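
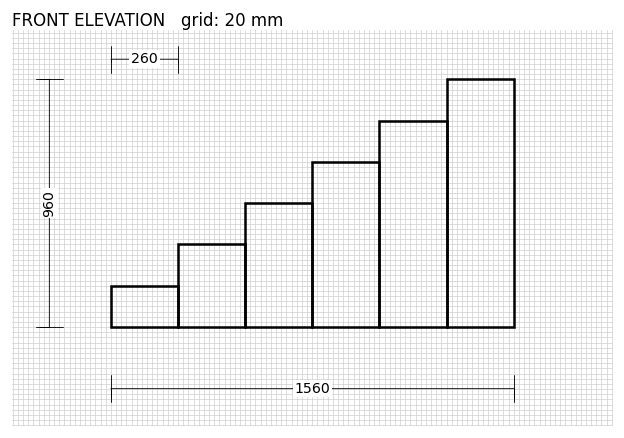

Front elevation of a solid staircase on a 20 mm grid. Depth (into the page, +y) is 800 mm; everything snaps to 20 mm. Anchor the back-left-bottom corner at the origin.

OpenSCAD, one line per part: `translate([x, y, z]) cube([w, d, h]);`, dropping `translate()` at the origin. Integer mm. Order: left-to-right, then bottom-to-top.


cube([260, 800, 160]);
translate([260, 0, 0]) cube([260, 800, 320]);
translate([520, 0, 0]) cube([260, 800, 480]);
translate([780, 0, 0]) cube([260, 800, 640]);
translate([1040, 0, 0]) cube([260, 800, 800]);
translate([1300, 0, 0]) cube([260, 800, 960]);


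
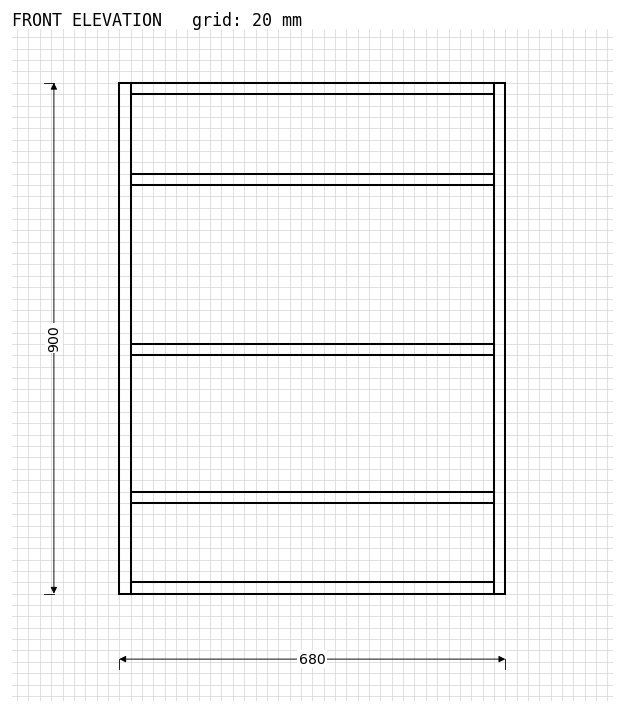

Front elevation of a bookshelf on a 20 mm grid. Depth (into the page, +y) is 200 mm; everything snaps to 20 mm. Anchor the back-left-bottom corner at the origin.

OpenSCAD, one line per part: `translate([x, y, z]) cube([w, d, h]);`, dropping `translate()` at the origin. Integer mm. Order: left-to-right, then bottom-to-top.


cube([20, 200, 900]);
translate([20, 0, 0]) cube([640, 200, 20]);
translate([20, 0, 160]) cube([640, 200, 20]);
translate([20, 0, 420]) cube([640, 200, 20]);
translate([20, 0, 720]) cube([640, 200, 20]);
translate([20, 0, 880]) cube([640, 200, 20]);
translate([660, 0, 0]) cube([20, 200, 900]);


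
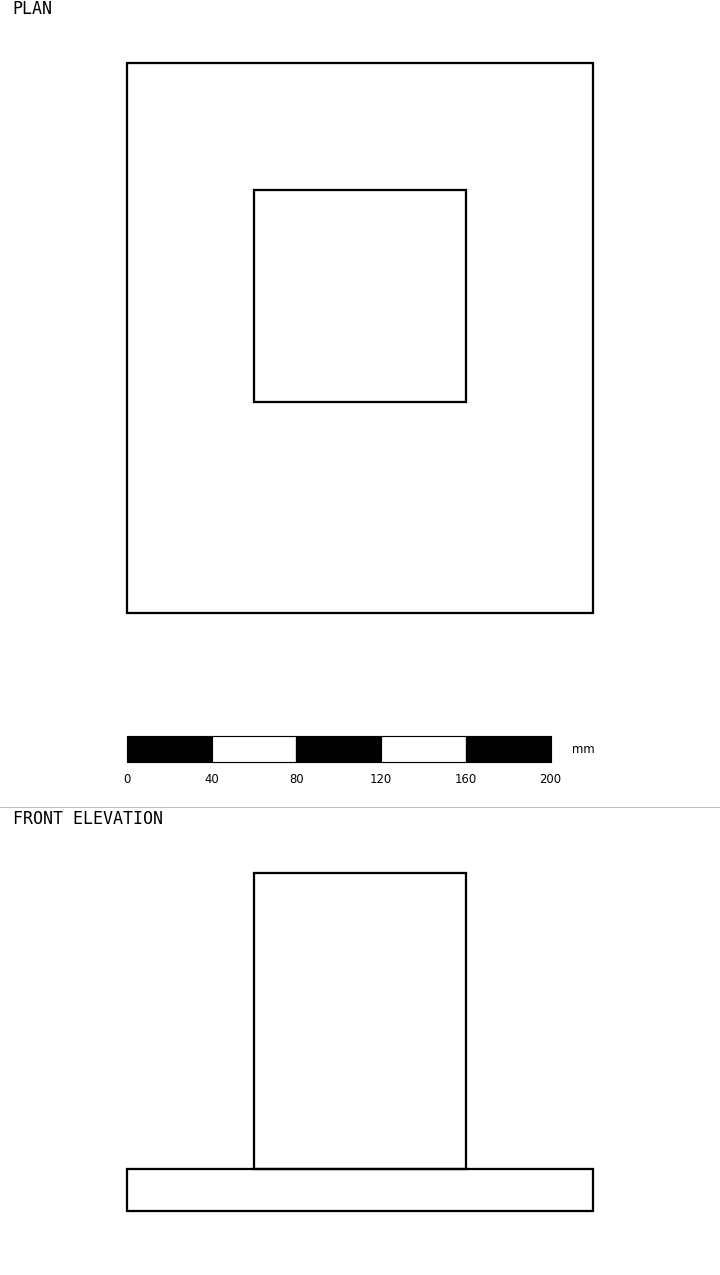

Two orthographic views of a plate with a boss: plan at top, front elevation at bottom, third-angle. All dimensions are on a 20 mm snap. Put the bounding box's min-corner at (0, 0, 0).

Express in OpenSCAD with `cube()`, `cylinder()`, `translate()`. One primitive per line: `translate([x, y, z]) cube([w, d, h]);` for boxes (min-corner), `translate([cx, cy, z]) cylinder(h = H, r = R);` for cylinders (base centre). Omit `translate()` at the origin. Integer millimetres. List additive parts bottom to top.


cube([220, 260, 20]);
translate([60, 100, 20]) cube([100, 100, 140]);


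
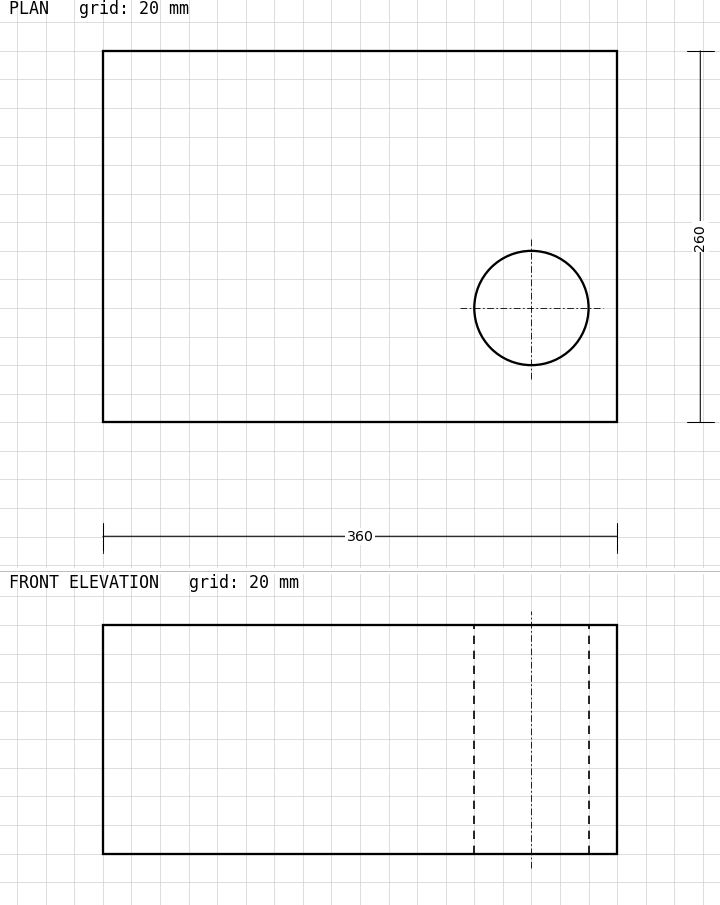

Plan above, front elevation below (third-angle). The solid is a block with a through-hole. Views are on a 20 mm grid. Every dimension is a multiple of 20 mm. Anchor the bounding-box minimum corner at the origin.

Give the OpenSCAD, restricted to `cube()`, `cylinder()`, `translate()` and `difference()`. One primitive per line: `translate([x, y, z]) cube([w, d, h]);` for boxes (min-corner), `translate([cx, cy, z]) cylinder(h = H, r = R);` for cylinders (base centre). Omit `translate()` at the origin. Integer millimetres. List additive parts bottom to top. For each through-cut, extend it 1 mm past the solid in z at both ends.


difference() {
  cube([360, 260, 160]);
  translate([300, 80, -1]) cylinder(h = 162, r = 40);
}


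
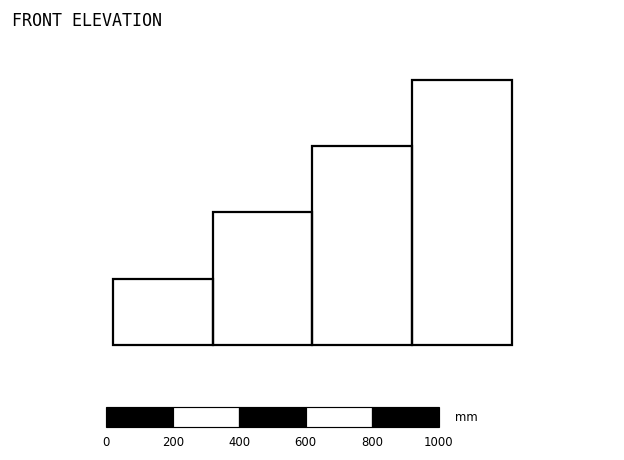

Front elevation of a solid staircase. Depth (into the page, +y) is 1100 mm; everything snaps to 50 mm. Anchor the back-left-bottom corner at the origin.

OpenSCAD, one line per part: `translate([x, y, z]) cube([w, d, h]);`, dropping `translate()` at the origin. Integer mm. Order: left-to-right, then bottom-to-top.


cube([300, 1100, 200]);
translate([300, 0, 0]) cube([300, 1100, 400]);
translate([600, 0, 0]) cube([300, 1100, 600]);
translate([900, 0, 0]) cube([300, 1100, 800]);


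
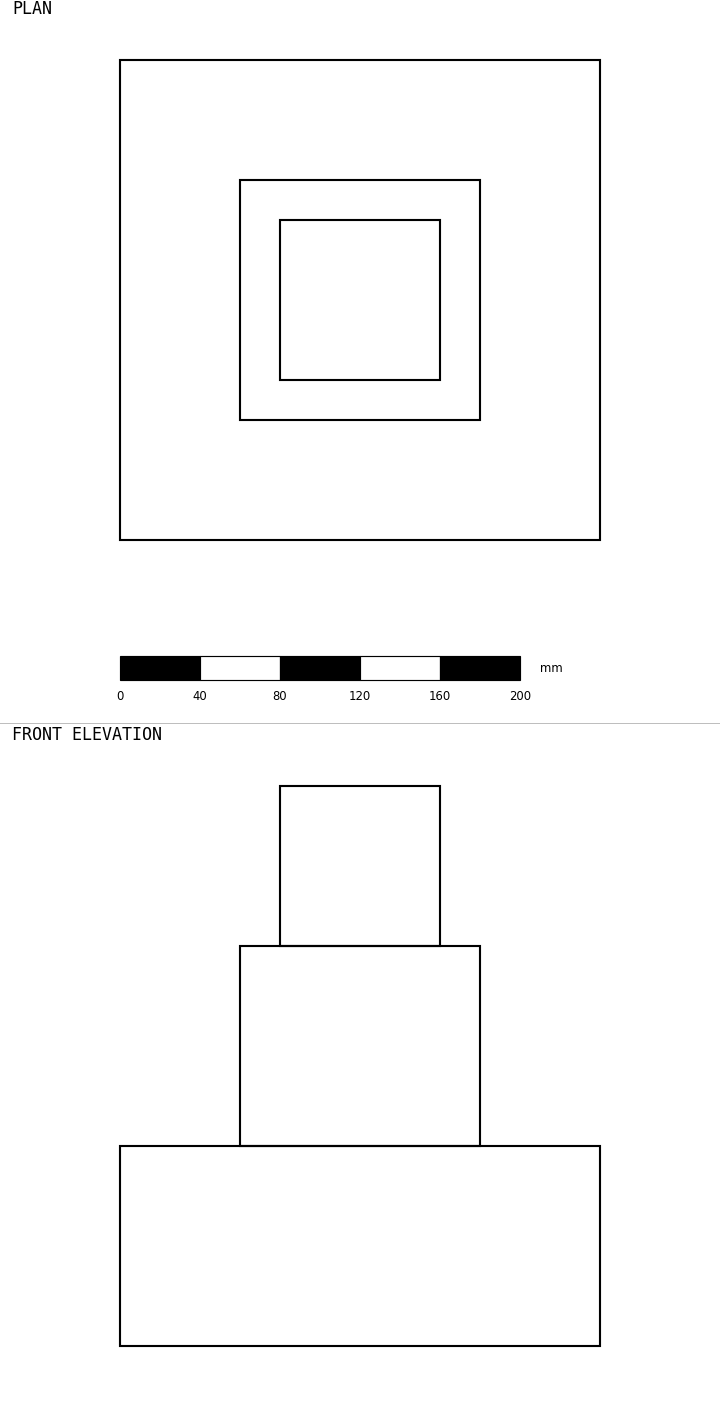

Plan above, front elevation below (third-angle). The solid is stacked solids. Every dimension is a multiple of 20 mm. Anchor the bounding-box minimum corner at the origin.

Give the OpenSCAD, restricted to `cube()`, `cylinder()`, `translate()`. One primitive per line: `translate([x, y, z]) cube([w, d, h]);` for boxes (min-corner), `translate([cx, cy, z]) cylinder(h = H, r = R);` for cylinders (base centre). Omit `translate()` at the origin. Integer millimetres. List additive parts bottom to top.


cube([240, 240, 100]);
translate([60, 60, 100]) cube([120, 120, 100]);
translate([80, 80, 200]) cube([80, 80, 80]);


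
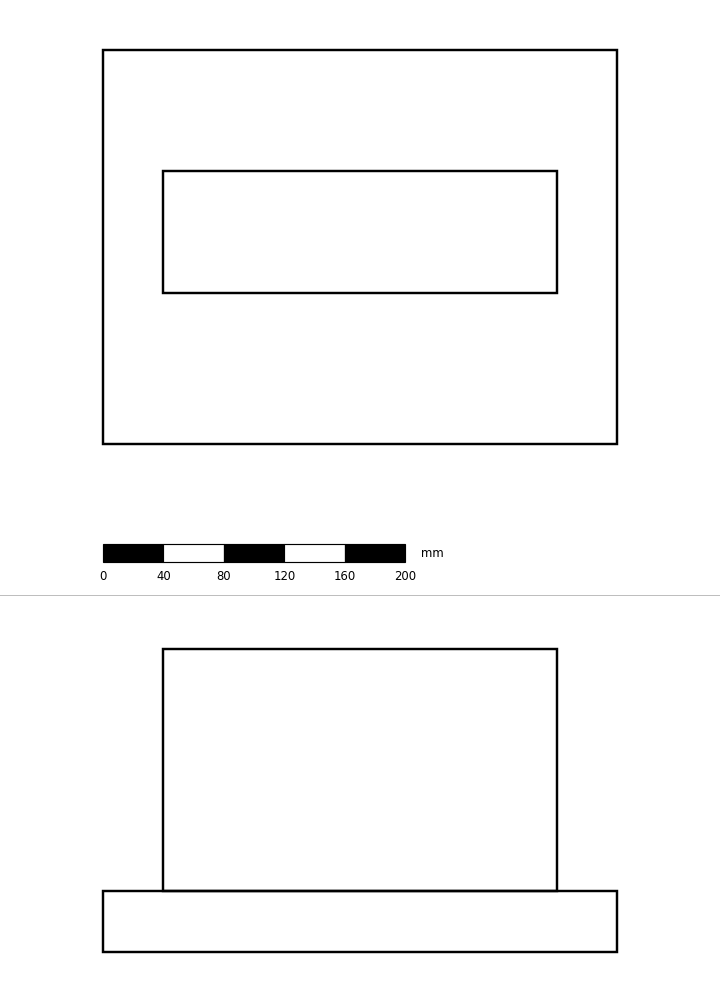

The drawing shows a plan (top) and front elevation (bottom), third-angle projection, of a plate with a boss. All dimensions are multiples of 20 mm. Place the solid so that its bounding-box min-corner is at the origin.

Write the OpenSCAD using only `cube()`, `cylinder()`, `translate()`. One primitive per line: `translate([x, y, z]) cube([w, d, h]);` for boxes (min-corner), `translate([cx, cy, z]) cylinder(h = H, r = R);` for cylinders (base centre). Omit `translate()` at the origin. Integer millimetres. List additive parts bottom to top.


cube([340, 260, 40]);
translate([40, 100, 40]) cube([260, 80, 160]);


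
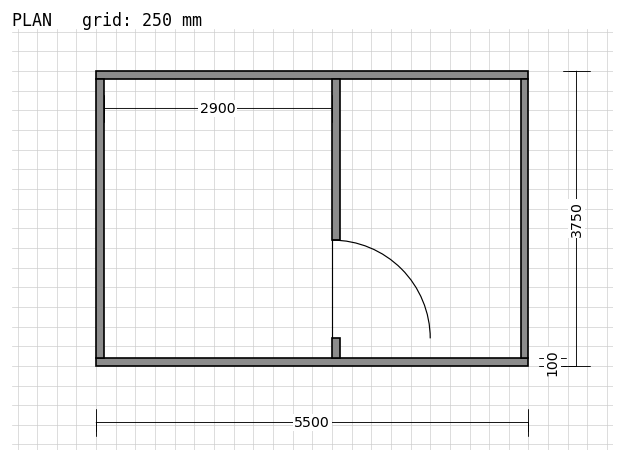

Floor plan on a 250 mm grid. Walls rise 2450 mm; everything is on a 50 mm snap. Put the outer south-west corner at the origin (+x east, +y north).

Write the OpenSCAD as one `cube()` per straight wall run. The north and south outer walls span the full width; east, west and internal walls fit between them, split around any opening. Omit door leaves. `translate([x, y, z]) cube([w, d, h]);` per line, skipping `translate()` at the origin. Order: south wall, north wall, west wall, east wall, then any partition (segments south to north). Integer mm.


cube([5500, 100, 2450]);
translate([0, 3650, 0]) cube([5500, 100, 2450]);
translate([0, 100, 0]) cube([100, 3550, 2450]);
translate([5400, 100, 0]) cube([100, 3550, 2450]);
translate([3000, 100, 0]) cube([100, 250, 2450]);
translate([3000, 1600, 0]) cube([100, 2050, 2450]);


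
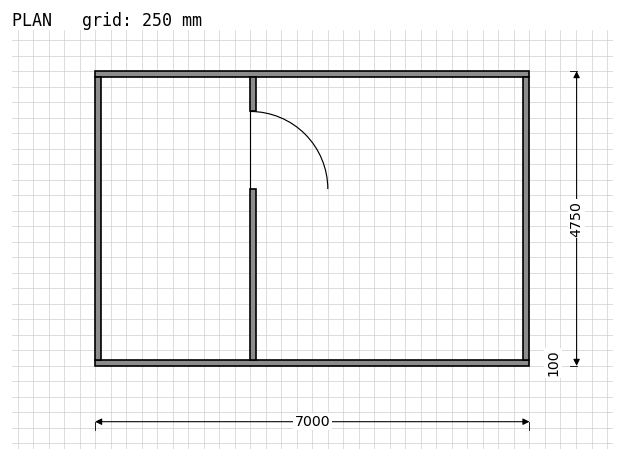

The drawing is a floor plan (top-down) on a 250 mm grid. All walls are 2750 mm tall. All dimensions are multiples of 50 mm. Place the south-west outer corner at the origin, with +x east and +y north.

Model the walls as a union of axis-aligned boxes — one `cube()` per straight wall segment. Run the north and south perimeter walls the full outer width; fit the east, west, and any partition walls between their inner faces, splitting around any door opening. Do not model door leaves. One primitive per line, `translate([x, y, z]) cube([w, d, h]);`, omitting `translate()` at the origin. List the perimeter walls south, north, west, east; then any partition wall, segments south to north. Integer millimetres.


cube([7000, 100, 2750]);
translate([0, 4650, 0]) cube([7000, 100, 2750]);
translate([0, 100, 0]) cube([100, 4550, 2750]);
translate([6900, 100, 0]) cube([100, 4550, 2750]);
translate([2500, 100, 0]) cube([100, 2750, 2750]);
translate([2500, 4100, 0]) cube([100, 550, 2750]);


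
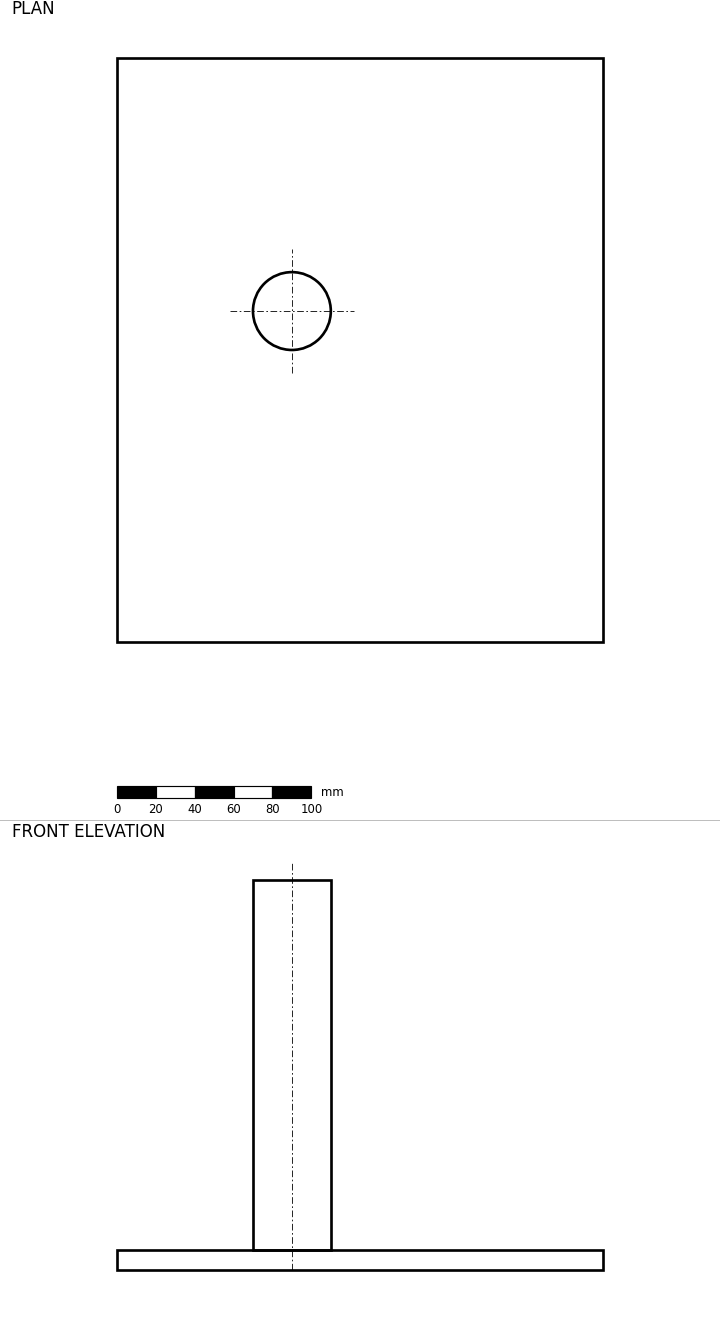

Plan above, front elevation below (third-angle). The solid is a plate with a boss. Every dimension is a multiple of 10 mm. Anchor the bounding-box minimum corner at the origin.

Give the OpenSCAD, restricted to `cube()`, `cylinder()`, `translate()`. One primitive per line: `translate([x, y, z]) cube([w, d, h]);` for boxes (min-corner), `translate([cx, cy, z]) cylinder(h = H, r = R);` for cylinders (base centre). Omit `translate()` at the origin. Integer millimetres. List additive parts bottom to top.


cube([250, 300, 10]);
translate([90, 170, 10]) cylinder(h = 190, r = 20);


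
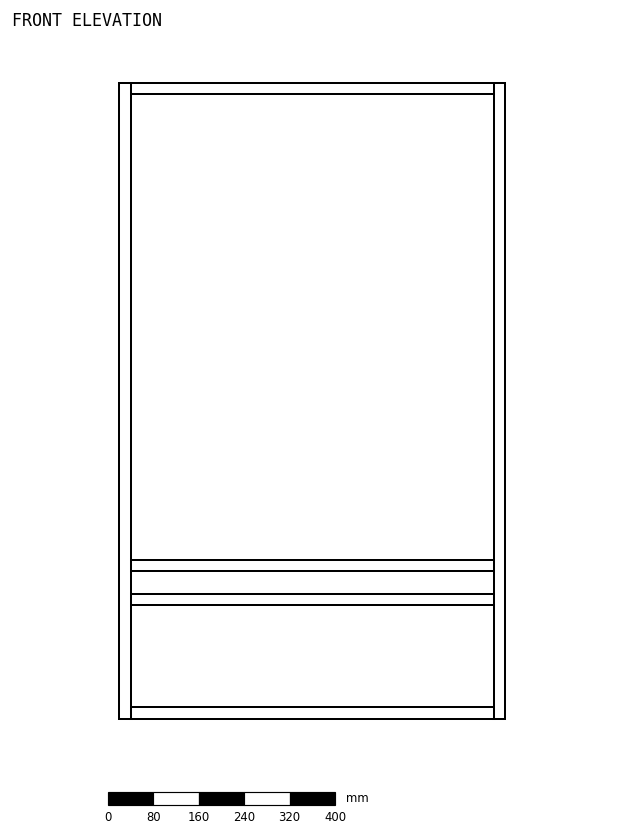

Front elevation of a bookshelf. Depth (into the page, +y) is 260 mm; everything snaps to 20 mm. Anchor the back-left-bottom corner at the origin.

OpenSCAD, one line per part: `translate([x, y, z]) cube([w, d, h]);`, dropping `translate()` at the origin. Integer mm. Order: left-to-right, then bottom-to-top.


cube([20, 260, 1120]);
translate([20, 0, 0]) cube([640, 260, 20]);
translate([20, 0, 200]) cube([640, 260, 20]);
translate([20, 0, 260]) cube([640, 260, 20]);
translate([20, 0, 1100]) cube([640, 260, 20]);
translate([660, 0, 0]) cube([20, 260, 1120]);


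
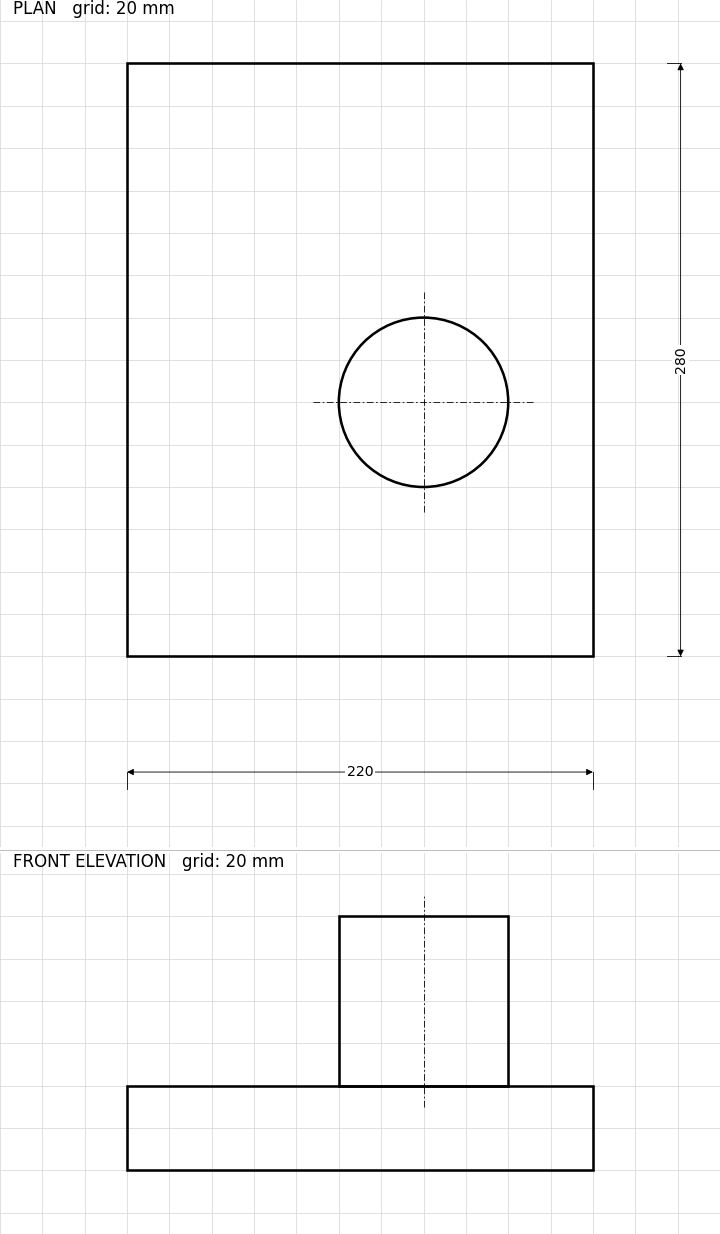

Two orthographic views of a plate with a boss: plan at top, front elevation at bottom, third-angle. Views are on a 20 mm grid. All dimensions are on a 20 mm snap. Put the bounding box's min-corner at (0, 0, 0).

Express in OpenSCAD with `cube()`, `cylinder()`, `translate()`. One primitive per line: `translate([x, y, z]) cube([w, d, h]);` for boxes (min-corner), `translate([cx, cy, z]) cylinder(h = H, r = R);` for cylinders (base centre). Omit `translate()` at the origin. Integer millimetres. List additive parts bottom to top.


cube([220, 280, 40]);
translate([140, 120, 40]) cylinder(h = 80, r = 40);


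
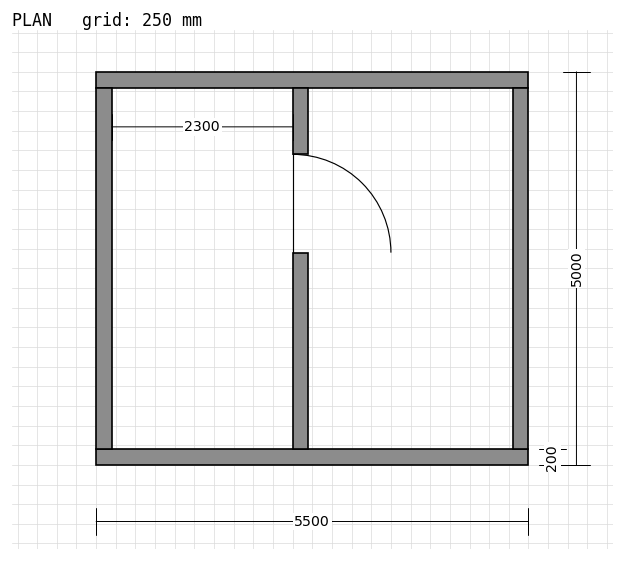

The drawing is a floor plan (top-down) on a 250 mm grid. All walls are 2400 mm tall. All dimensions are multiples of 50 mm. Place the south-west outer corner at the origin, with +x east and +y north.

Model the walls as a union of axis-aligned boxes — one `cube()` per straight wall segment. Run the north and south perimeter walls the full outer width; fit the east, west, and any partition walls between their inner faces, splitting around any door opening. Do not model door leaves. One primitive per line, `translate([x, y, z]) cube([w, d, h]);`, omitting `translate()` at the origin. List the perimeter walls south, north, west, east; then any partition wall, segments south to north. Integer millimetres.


cube([5500, 200, 2400]);
translate([0, 4800, 0]) cube([5500, 200, 2400]);
translate([0, 200, 0]) cube([200, 4600, 2400]);
translate([5300, 200, 0]) cube([200, 4600, 2400]);
translate([2500, 200, 0]) cube([200, 2500, 2400]);
translate([2500, 3950, 0]) cube([200, 850, 2400]);


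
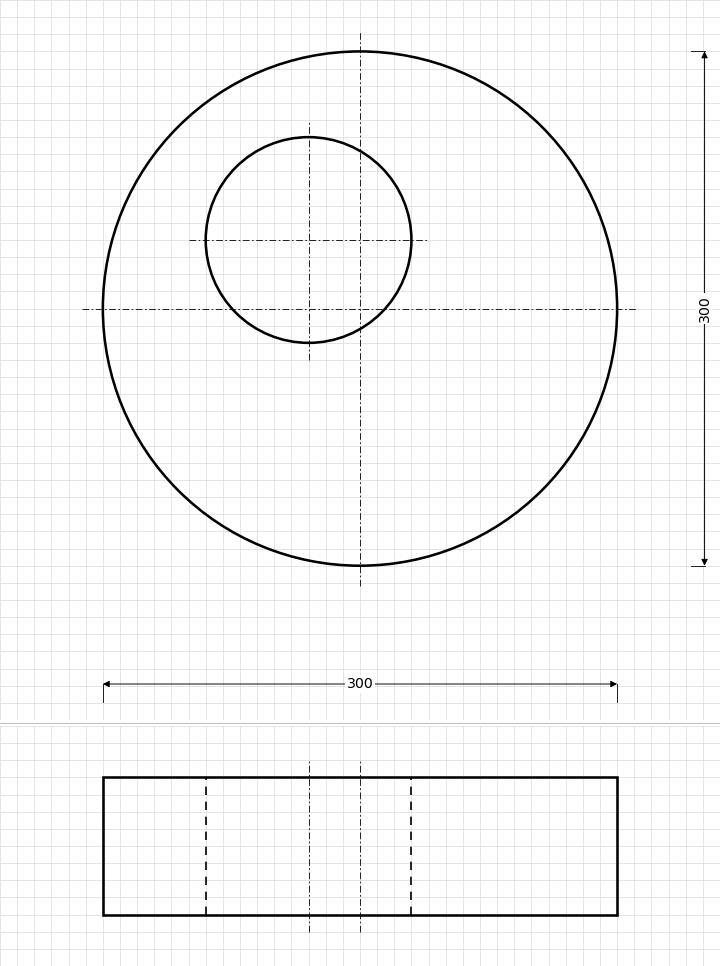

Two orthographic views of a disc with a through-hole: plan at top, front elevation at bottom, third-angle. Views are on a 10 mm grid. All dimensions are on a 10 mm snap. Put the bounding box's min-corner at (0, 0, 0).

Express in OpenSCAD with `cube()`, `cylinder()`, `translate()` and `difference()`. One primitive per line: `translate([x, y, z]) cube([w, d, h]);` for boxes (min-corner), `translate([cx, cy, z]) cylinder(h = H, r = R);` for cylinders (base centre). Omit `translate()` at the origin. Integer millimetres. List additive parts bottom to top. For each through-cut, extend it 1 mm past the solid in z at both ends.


difference() {
  translate([150, 150, 0]) cylinder(h = 80, r = 150);
  translate([120, 190, -1]) cylinder(h = 82, r = 60);
}


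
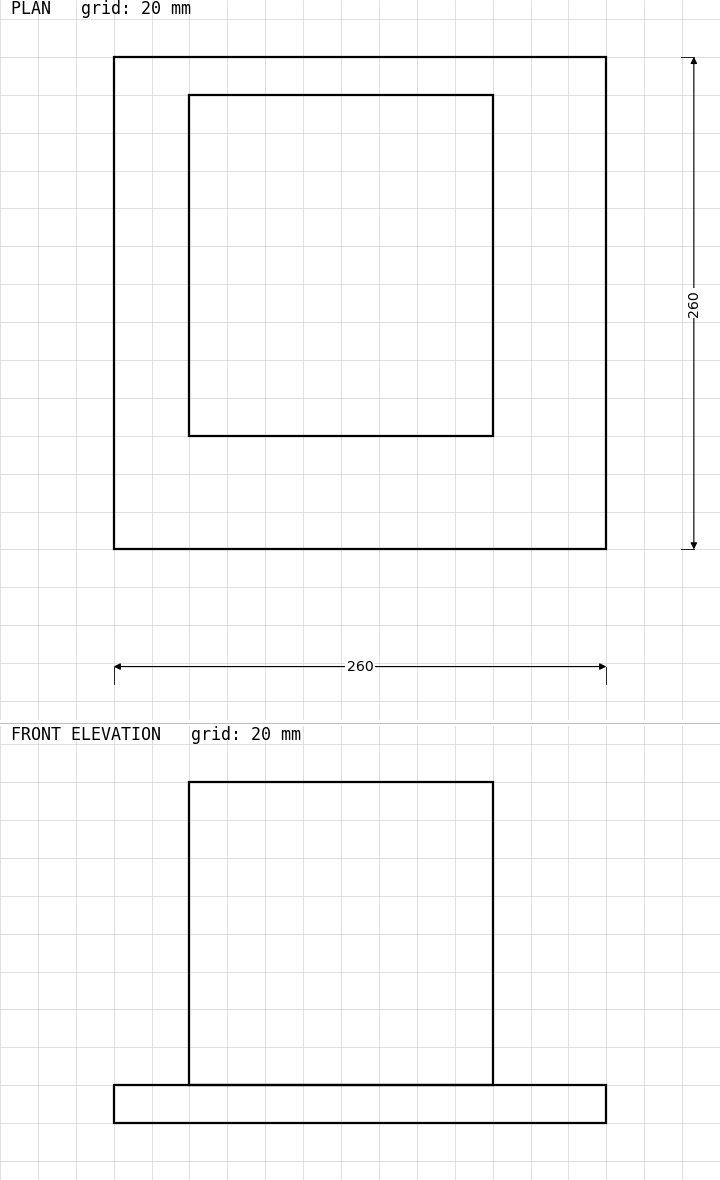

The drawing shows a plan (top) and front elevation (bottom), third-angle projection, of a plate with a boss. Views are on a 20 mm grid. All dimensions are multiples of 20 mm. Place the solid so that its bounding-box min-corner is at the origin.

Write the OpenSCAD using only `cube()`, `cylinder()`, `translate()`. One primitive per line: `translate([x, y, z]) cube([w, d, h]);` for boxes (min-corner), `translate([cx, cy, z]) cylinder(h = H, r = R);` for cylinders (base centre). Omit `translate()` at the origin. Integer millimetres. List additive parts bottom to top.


cube([260, 260, 20]);
translate([40, 60, 20]) cube([160, 180, 160]);


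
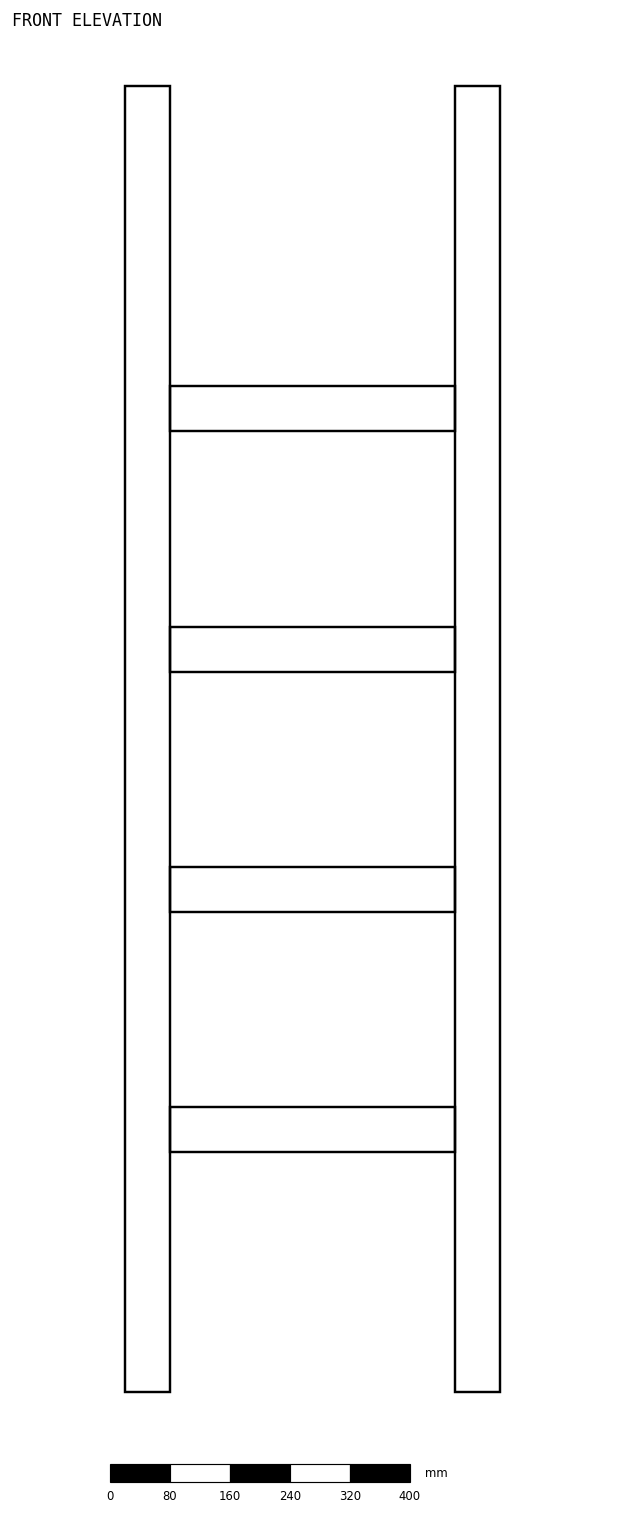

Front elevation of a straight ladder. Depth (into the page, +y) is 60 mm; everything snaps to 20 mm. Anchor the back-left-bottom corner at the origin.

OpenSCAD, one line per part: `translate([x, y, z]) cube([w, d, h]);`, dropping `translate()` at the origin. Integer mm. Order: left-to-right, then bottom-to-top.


cube([60, 60, 1740]);
translate([60, 0, 320]) cube([380, 60, 60]);
translate([60, 0, 640]) cube([380, 60, 60]);
translate([60, 0, 960]) cube([380, 60, 60]);
translate([60, 0, 1280]) cube([380, 60, 60]);
translate([440, 0, 0]) cube([60, 60, 1740]);


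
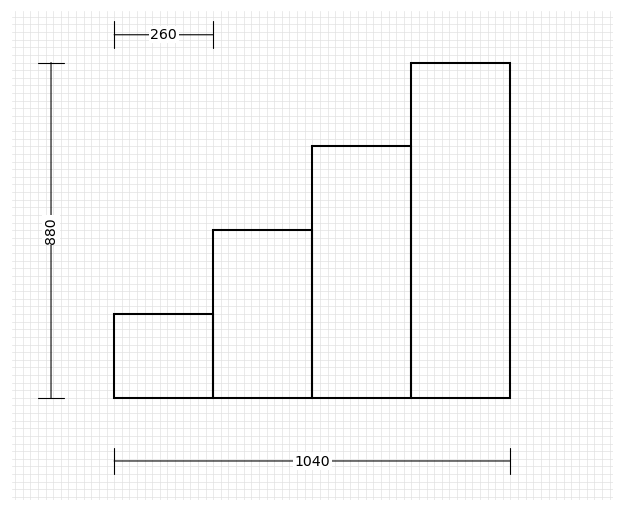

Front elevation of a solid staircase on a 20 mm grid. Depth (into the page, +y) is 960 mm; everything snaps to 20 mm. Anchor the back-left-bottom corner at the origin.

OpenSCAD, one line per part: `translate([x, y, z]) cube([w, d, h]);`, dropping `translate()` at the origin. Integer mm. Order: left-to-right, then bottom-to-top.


cube([260, 960, 220]);
translate([260, 0, 0]) cube([260, 960, 440]);
translate([520, 0, 0]) cube([260, 960, 660]);
translate([780, 0, 0]) cube([260, 960, 880]);


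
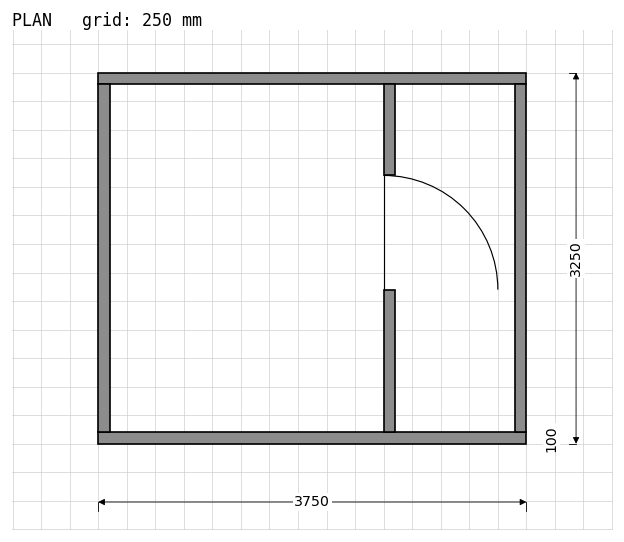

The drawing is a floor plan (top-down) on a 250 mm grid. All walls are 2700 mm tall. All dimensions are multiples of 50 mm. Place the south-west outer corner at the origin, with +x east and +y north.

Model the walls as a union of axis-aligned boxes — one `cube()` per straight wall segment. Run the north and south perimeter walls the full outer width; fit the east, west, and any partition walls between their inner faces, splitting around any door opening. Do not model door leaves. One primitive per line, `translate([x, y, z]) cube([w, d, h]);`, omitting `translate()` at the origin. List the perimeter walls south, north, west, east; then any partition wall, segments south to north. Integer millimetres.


cube([3750, 100, 2700]);
translate([0, 3150, 0]) cube([3750, 100, 2700]);
translate([0, 100, 0]) cube([100, 3050, 2700]);
translate([3650, 100, 0]) cube([100, 3050, 2700]);
translate([2500, 100, 0]) cube([100, 1250, 2700]);
translate([2500, 2350, 0]) cube([100, 800, 2700]);


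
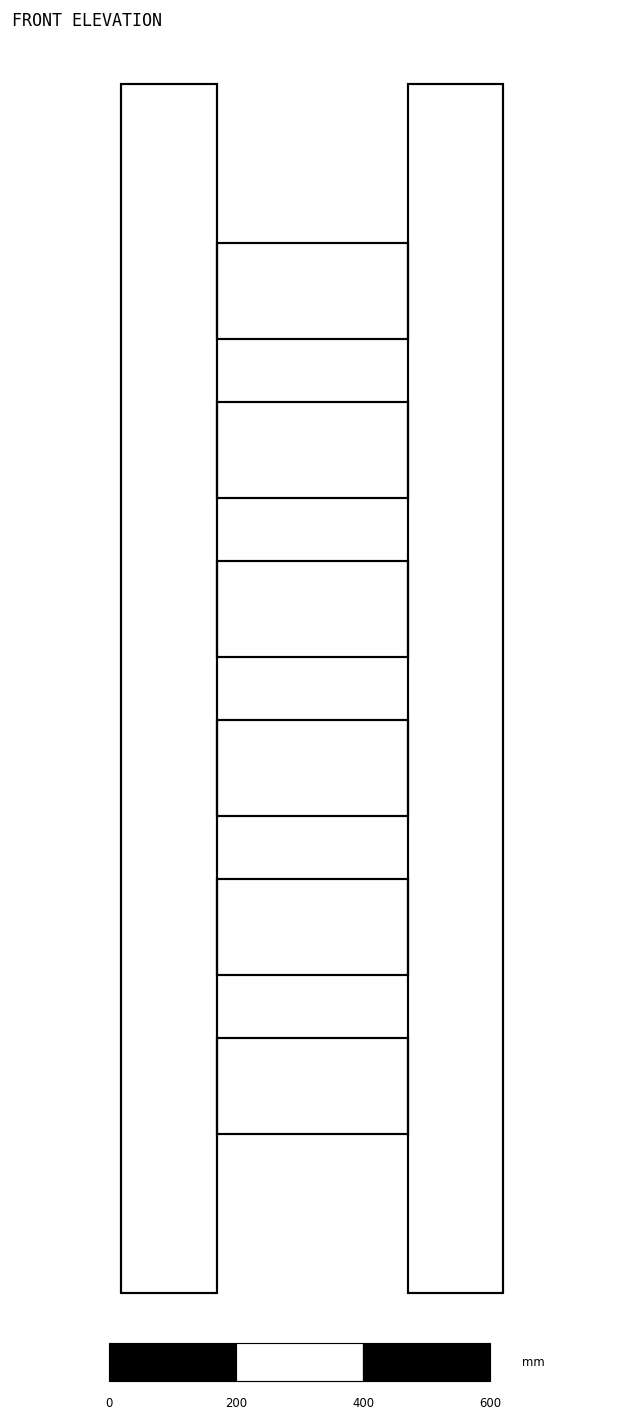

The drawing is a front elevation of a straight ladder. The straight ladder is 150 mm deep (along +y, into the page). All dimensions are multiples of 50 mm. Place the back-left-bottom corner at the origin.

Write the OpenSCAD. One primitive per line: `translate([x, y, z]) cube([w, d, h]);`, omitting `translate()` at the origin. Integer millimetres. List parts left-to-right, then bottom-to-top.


cube([150, 150, 1900]);
translate([150, 0, 250]) cube([300, 150, 150]);
translate([150, 0, 500]) cube([300, 150, 150]);
translate([150, 0, 750]) cube([300, 150, 150]);
translate([150, 0, 1000]) cube([300, 150, 150]);
translate([150, 0, 1250]) cube([300, 150, 150]);
translate([150, 0, 1500]) cube([300, 150, 150]);
translate([450, 0, 0]) cube([150, 150, 1900]);


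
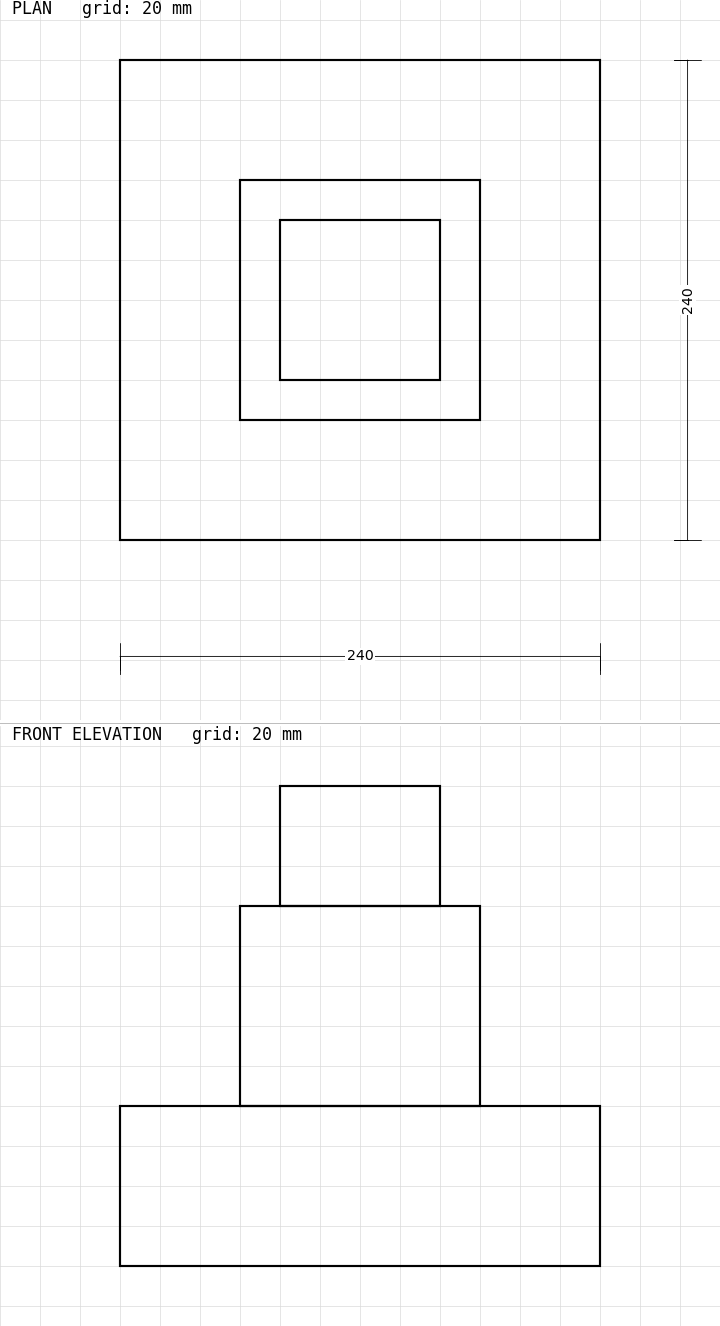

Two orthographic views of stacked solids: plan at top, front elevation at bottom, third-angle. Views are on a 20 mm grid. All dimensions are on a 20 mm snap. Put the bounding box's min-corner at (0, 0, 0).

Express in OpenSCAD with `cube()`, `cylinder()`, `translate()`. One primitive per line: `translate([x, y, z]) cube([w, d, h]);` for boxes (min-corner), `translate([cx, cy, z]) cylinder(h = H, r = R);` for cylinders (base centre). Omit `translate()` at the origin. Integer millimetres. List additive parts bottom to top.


cube([240, 240, 80]);
translate([60, 60, 80]) cube([120, 120, 100]);
translate([80, 80, 180]) cube([80, 80, 60]);


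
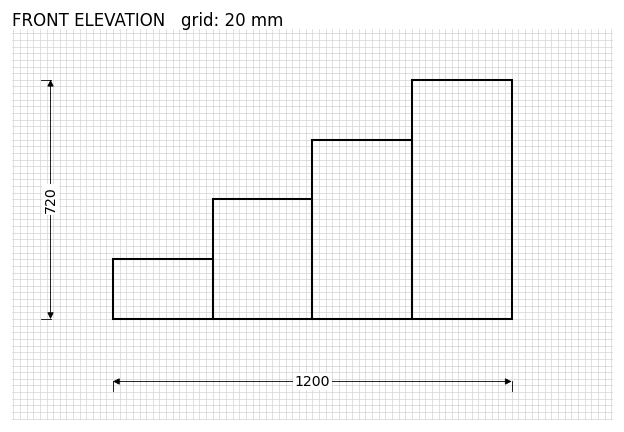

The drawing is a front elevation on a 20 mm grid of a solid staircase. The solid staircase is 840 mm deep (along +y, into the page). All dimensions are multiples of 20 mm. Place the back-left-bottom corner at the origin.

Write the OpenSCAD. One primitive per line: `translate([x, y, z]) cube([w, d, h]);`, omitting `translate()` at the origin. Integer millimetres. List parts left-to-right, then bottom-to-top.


cube([300, 840, 180]);
translate([300, 0, 0]) cube([300, 840, 360]);
translate([600, 0, 0]) cube([300, 840, 540]);
translate([900, 0, 0]) cube([300, 840, 720]);


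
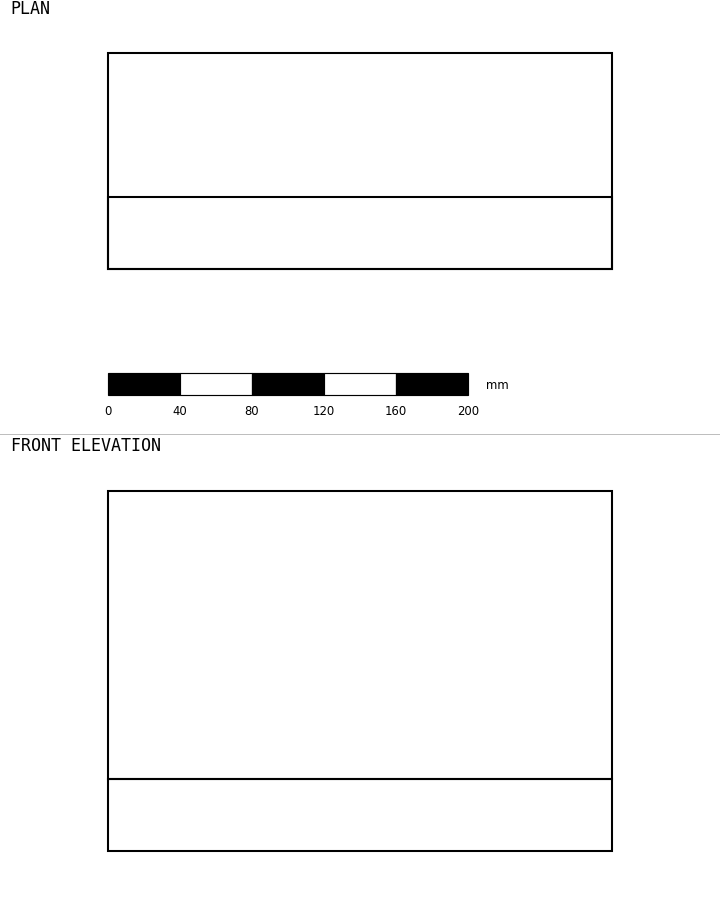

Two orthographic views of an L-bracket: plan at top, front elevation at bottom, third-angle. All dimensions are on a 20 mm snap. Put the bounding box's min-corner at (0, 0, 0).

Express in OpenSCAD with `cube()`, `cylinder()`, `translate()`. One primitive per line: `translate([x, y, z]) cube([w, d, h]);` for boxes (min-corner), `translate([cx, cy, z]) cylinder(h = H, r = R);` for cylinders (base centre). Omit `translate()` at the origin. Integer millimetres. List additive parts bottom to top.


cube([280, 120, 40]);
translate([0, 0, 40]) cube([280, 40, 160]);


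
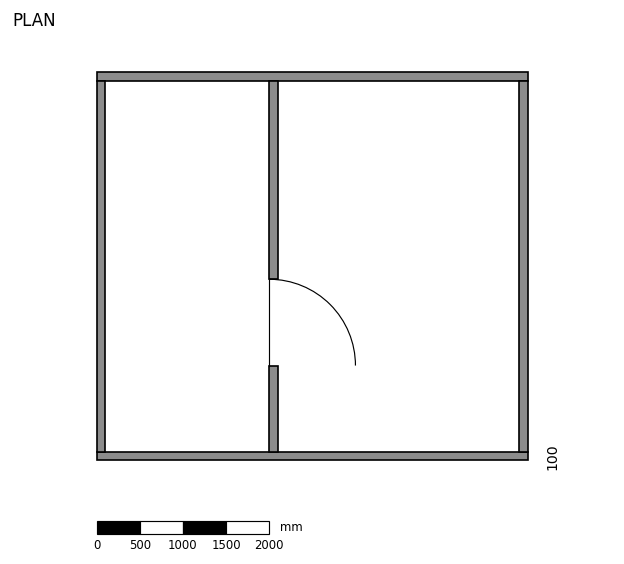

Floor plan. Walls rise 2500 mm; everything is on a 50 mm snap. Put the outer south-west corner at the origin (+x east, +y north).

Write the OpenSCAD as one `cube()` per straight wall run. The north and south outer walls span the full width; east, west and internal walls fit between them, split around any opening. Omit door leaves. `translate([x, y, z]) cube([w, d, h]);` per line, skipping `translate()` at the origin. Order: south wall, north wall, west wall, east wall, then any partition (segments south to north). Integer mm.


cube([5000, 100, 2500]);
translate([0, 4400, 0]) cube([5000, 100, 2500]);
translate([0, 100, 0]) cube([100, 4300, 2500]);
translate([4900, 100, 0]) cube([100, 4300, 2500]);
translate([2000, 100, 0]) cube([100, 1000, 2500]);
translate([2000, 2100, 0]) cube([100, 2300, 2500]);


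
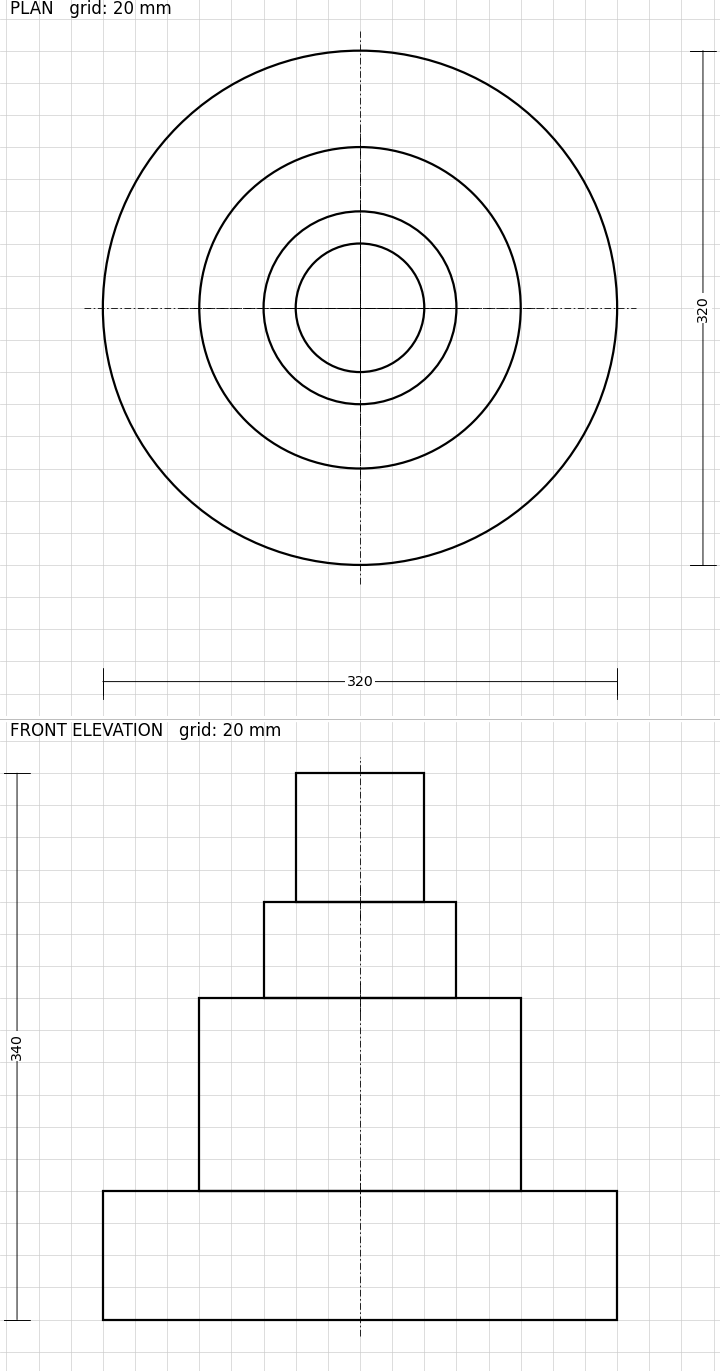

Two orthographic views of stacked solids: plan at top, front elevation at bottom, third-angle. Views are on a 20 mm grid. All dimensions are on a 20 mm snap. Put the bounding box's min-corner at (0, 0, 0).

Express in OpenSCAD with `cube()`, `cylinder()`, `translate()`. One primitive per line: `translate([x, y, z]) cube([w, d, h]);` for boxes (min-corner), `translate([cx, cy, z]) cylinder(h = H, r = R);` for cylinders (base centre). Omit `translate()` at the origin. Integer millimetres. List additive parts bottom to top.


translate([160, 160, 0]) cylinder(h = 80, r = 160);
translate([160, 160, 80]) cylinder(h = 120, r = 100);
translate([160, 160, 200]) cylinder(h = 60, r = 60);
translate([160, 160, 260]) cylinder(h = 80, r = 40);


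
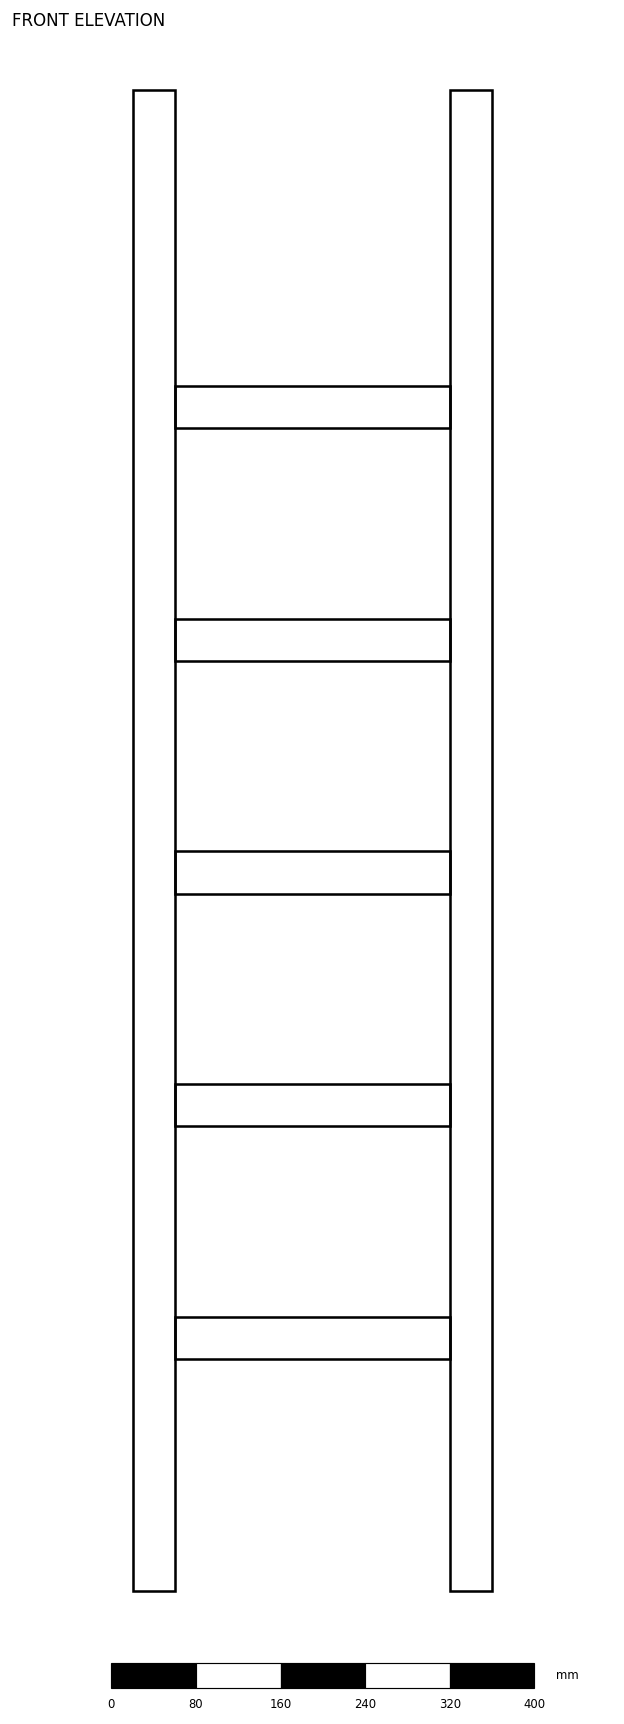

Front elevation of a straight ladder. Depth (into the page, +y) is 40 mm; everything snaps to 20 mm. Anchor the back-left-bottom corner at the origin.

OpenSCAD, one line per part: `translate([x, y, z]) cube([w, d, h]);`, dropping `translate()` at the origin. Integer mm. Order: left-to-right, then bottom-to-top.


cube([40, 40, 1420]);
translate([40, 0, 220]) cube([260, 40, 40]);
translate([40, 0, 440]) cube([260, 40, 40]);
translate([40, 0, 660]) cube([260, 40, 40]);
translate([40, 0, 880]) cube([260, 40, 40]);
translate([40, 0, 1100]) cube([260, 40, 40]);
translate([300, 0, 0]) cube([40, 40, 1420]);


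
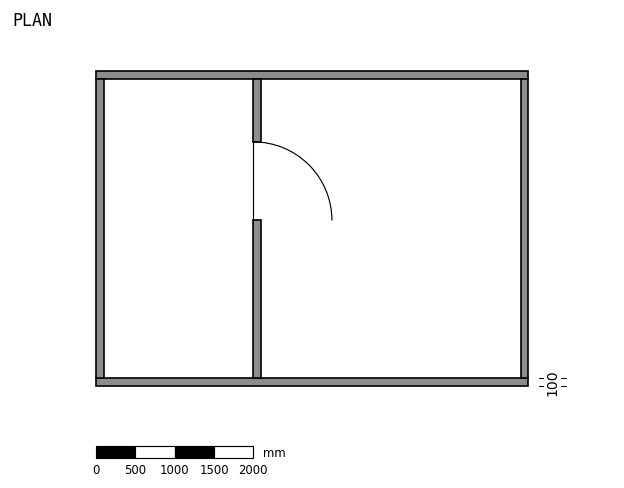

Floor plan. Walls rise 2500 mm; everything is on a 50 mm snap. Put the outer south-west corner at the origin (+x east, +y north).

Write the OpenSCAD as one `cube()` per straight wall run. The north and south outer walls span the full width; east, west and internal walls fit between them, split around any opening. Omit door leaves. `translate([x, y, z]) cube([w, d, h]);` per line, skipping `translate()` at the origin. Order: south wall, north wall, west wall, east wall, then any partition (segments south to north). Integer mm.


cube([5500, 100, 2500]);
translate([0, 3900, 0]) cube([5500, 100, 2500]);
translate([0, 100, 0]) cube([100, 3800, 2500]);
translate([5400, 100, 0]) cube([100, 3800, 2500]);
translate([2000, 100, 0]) cube([100, 2000, 2500]);
translate([2000, 3100, 0]) cube([100, 800, 2500]);


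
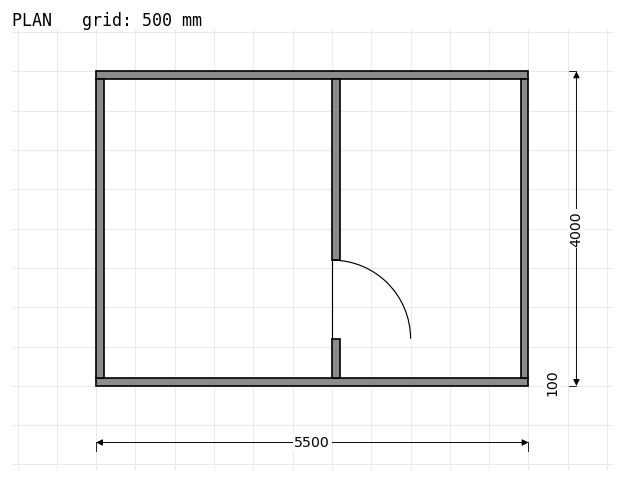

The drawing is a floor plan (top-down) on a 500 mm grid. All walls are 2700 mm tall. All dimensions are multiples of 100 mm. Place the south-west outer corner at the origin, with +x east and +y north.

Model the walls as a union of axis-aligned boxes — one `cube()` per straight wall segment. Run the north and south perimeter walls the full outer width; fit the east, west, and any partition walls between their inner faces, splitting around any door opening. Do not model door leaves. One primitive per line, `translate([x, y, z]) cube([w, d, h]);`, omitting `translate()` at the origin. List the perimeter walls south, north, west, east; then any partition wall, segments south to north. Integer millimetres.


cube([5500, 100, 2700]);
translate([0, 3900, 0]) cube([5500, 100, 2700]);
translate([0, 100, 0]) cube([100, 3800, 2700]);
translate([5400, 100, 0]) cube([100, 3800, 2700]);
translate([3000, 100, 0]) cube([100, 500, 2700]);
translate([3000, 1600, 0]) cube([100, 2300, 2700]);


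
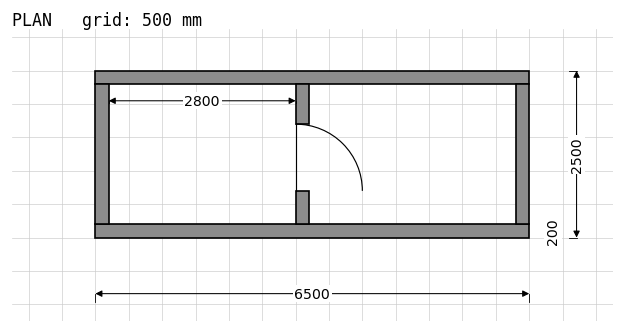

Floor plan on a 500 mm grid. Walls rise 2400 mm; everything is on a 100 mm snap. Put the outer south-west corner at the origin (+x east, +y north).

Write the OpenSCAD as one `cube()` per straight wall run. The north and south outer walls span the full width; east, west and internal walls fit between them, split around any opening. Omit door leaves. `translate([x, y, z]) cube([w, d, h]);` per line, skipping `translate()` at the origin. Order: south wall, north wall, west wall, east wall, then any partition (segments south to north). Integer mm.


cube([6500, 200, 2400]);
translate([0, 2300, 0]) cube([6500, 200, 2400]);
translate([0, 200, 0]) cube([200, 2100, 2400]);
translate([6300, 200, 0]) cube([200, 2100, 2400]);
translate([3000, 200, 0]) cube([200, 500, 2400]);
translate([3000, 1700, 0]) cube([200, 600, 2400]);


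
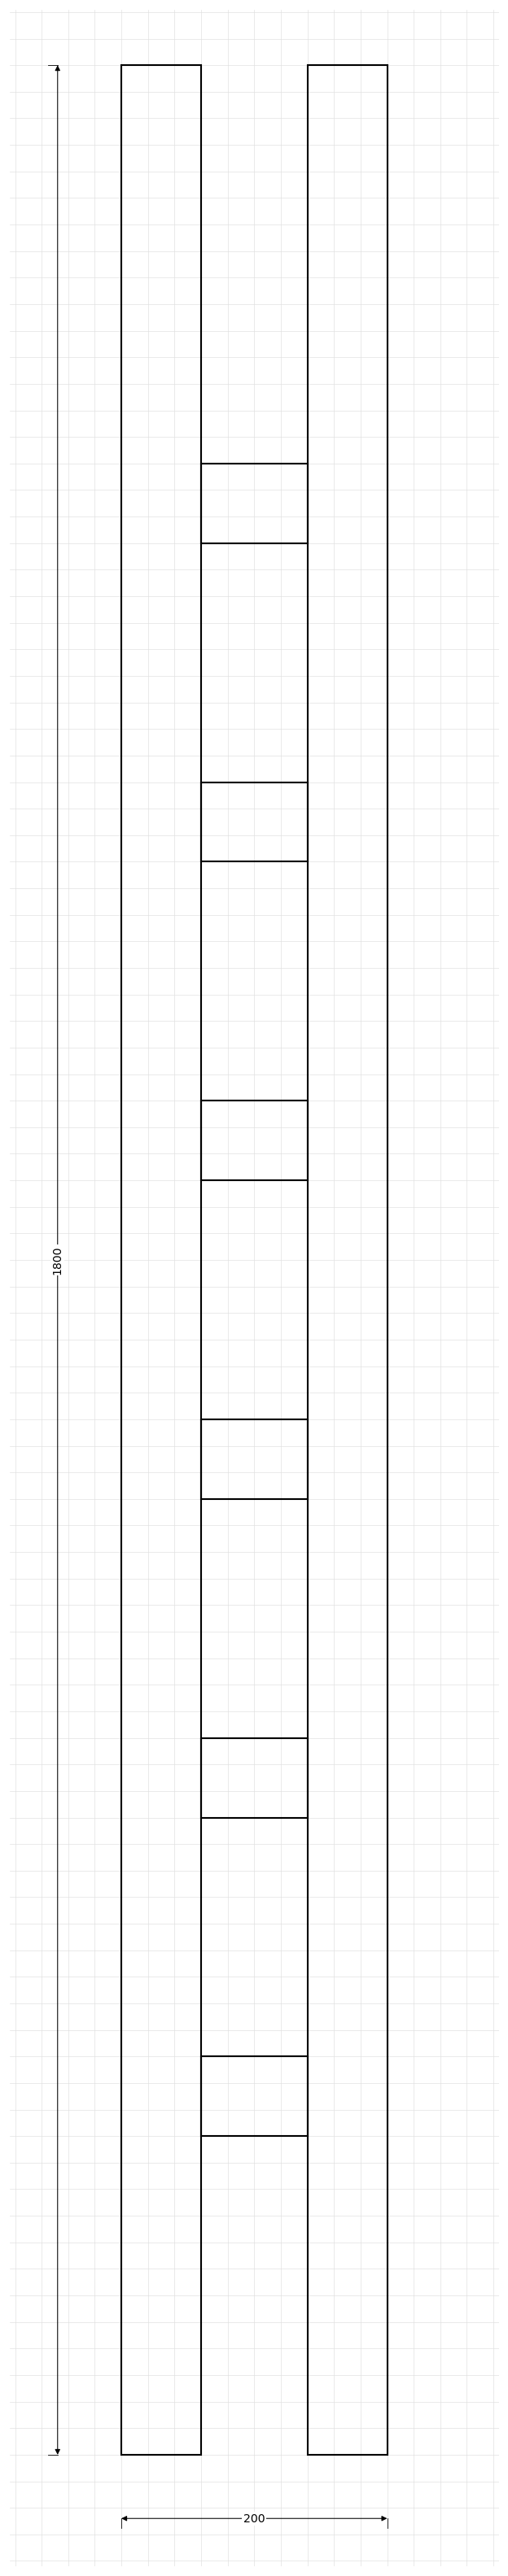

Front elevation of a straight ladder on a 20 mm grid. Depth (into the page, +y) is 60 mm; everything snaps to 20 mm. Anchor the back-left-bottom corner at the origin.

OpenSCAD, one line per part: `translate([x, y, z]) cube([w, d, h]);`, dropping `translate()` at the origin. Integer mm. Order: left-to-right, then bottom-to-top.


cube([60, 60, 1800]);
translate([60, 0, 240]) cube([80, 60, 60]);
translate([60, 0, 480]) cube([80, 60, 60]);
translate([60, 0, 720]) cube([80, 60, 60]);
translate([60, 0, 960]) cube([80, 60, 60]);
translate([60, 0, 1200]) cube([80, 60, 60]);
translate([60, 0, 1440]) cube([80, 60, 60]);
translate([140, 0, 0]) cube([60, 60, 1800]);


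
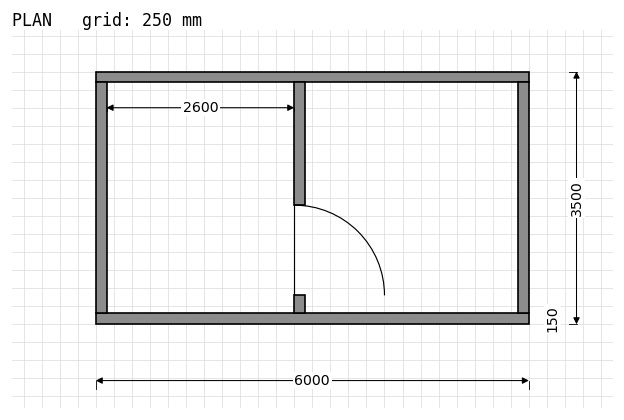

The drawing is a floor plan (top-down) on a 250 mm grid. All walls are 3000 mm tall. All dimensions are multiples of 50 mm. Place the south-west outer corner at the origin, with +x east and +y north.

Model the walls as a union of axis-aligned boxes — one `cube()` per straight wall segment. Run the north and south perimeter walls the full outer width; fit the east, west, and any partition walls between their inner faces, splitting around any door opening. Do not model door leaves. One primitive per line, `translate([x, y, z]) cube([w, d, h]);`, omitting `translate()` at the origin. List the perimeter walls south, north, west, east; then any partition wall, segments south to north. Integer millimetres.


cube([6000, 150, 3000]);
translate([0, 3350, 0]) cube([6000, 150, 3000]);
translate([0, 150, 0]) cube([150, 3200, 3000]);
translate([5850, 150, 0]) cube([150, 3200, 3000]);
translate([2750, 150, 0]) cube([150, 250, 3000]);
translate([2750, 1650, 0]) cube([150, 1700, 3000]);


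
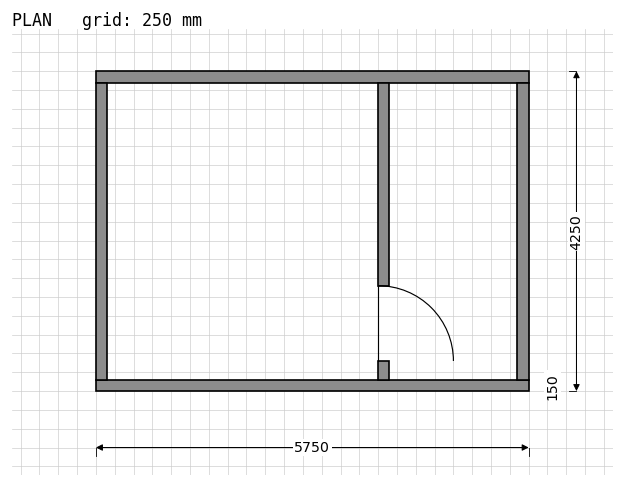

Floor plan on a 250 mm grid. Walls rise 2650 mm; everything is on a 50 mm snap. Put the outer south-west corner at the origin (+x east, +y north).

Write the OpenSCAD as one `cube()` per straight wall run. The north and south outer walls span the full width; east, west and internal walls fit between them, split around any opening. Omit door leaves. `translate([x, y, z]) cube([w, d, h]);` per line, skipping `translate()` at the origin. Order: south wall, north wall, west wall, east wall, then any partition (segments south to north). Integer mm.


cube([5750, 150, 2650]);
translate([0, 4100, 0]) cube([5750, 150, 2650]);
translate([0, 150, 0]) cube([150, 3950, 2650]);
translate([5600, 150, 0]) cube([150, 3950, 2650]);
translate([3750, 150, 0]) cube([150, 250, 2650]);
translate([3750, 1400, 0]) cube([150, 2700, 2650]);


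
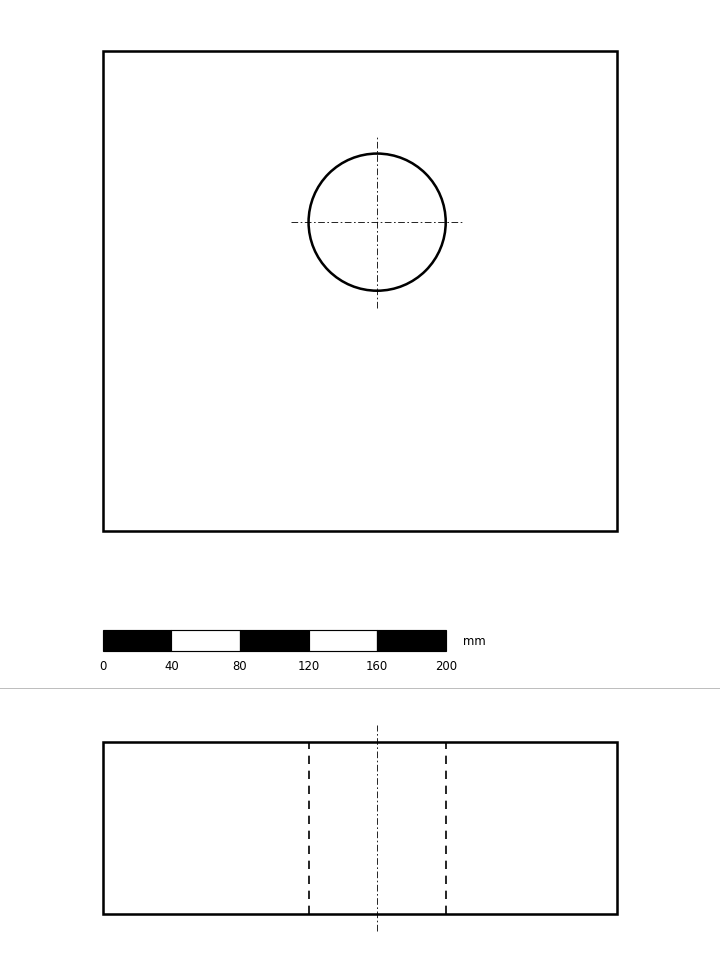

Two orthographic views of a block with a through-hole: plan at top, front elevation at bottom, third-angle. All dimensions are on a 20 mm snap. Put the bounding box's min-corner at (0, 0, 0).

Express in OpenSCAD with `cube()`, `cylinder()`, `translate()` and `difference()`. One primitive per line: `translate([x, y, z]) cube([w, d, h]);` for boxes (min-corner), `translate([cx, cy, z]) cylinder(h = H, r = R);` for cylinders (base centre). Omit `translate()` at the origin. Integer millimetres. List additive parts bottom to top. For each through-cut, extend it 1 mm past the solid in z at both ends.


difference() {
  cube([300, 280, 100]);
  translate([160, 180, -1]) cylinder(h = 102, r = 40);
}


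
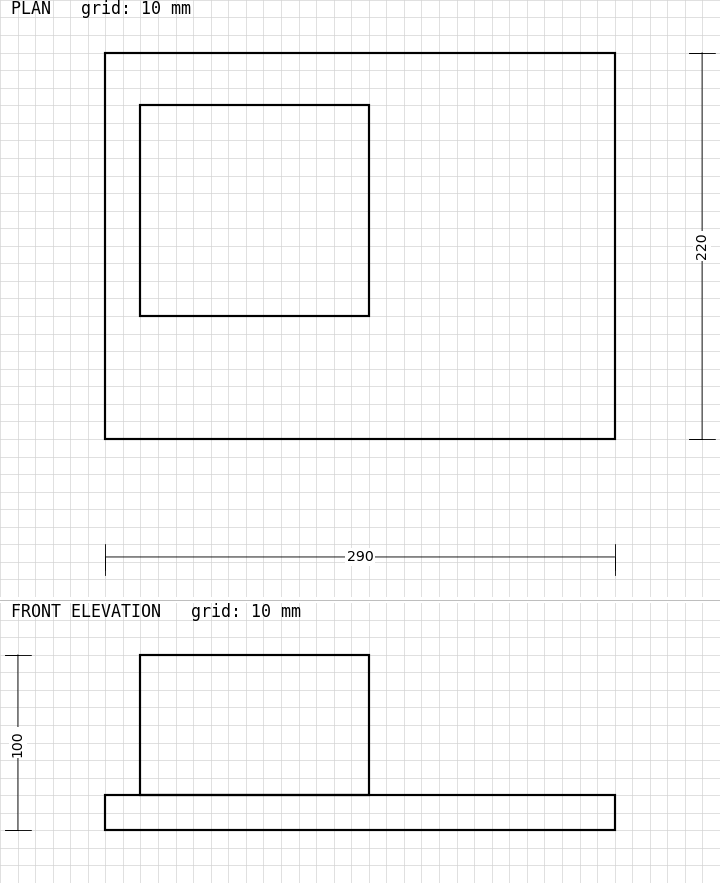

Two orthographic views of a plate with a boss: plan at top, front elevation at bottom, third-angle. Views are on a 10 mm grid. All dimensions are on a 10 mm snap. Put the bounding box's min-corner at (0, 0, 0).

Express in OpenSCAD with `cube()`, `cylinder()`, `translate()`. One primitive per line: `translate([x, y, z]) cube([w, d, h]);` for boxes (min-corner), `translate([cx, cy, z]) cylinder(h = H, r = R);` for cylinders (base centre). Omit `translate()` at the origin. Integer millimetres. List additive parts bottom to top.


cube([290, 220, 20]);
translate([20, 70, 20]) cube([130, 120, 80]);


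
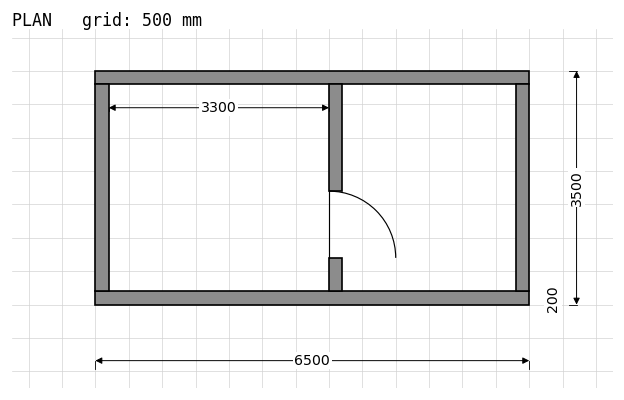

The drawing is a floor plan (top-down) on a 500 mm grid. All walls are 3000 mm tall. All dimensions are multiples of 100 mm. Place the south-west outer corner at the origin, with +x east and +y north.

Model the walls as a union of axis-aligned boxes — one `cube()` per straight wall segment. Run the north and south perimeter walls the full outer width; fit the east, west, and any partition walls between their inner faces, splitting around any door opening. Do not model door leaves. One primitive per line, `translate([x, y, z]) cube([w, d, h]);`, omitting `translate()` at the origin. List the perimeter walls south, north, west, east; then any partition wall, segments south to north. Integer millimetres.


cube([6500, 200, 3000]);
translate([0, 3300, 0]) cube([6500, 200, 3000]);
translate([0, 200, 0]) cube([200, 3100, 3000]);
translate([6300, 200, 0]) cube([200, 3100, 3000]);
translate([3500, 200, 0]) cube([200, 500, 3000]);
translate([3500, 1700, 0]) cube([200, 1600, 3000]);


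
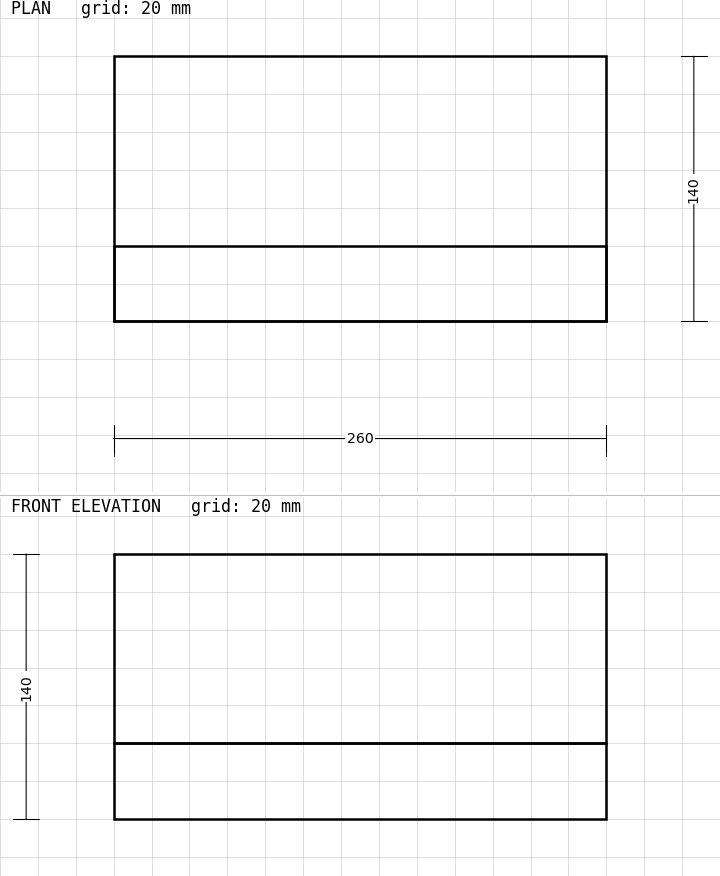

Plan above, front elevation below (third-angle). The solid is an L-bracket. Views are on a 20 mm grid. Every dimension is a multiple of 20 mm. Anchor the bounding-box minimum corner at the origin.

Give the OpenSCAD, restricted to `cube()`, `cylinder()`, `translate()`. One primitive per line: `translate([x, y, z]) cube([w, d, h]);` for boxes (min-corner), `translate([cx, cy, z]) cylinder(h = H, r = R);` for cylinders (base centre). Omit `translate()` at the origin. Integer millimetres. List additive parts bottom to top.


cube([260, 140, 40]);
translate([0, 0, 40]) cube([260, 40, 100]);


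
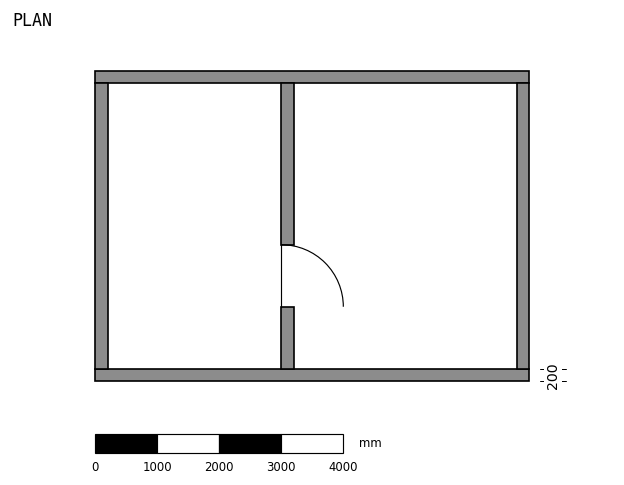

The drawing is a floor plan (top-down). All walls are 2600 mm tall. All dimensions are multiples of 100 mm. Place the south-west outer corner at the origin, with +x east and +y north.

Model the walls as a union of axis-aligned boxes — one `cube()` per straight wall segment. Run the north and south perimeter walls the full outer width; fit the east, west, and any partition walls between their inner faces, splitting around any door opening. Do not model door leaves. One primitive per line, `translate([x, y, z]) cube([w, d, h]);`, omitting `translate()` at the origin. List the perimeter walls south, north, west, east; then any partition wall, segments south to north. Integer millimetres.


cube([7000, 200, 2600]);
translate([0, 4800, 0]) cube([7000, 200, 2600]);
translate([0, 200, 0]) cube([200, 4600, 2600]);
translate([6800, 200, 0]) cube([200, 4600, 2600]);
translate([3000, 200, 0]) cube([200, 1000, 2600]);
translate([3000, 2200, 0]) cube([200, 2600, 2600]);


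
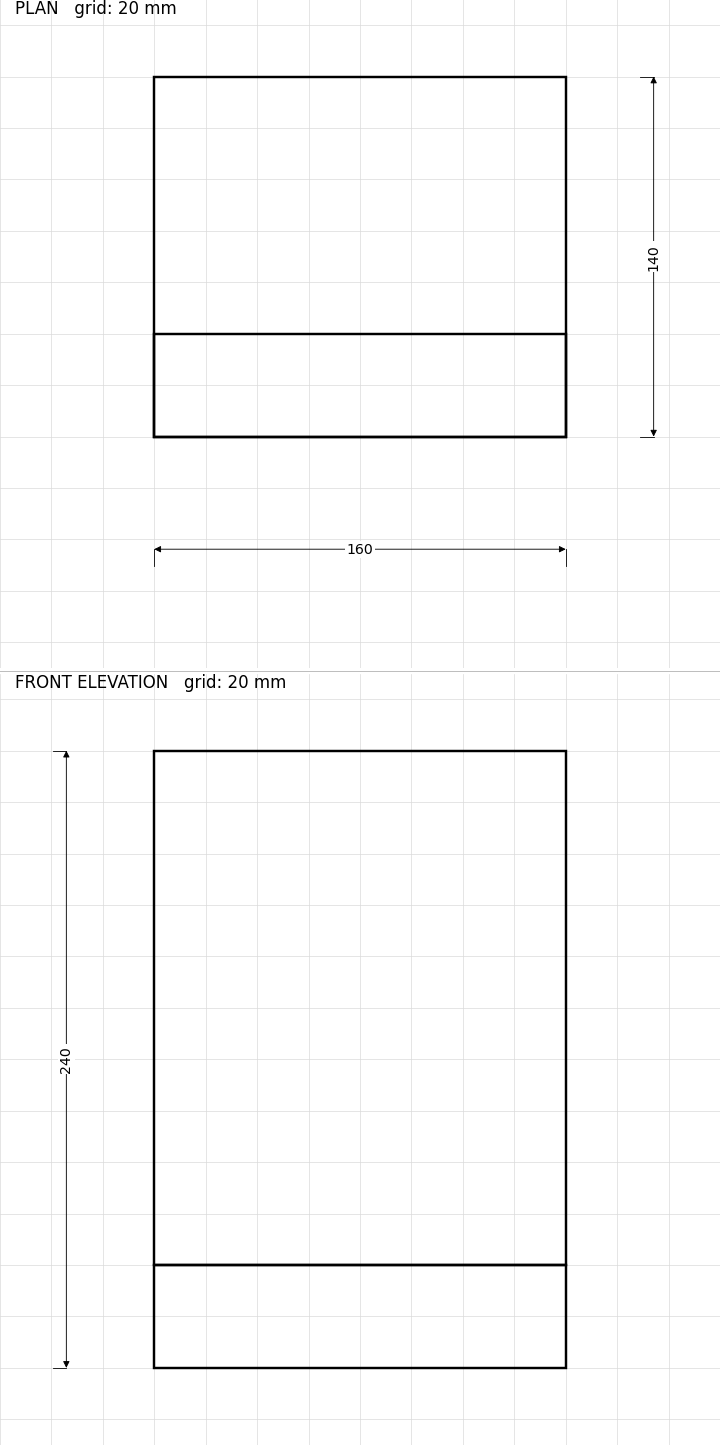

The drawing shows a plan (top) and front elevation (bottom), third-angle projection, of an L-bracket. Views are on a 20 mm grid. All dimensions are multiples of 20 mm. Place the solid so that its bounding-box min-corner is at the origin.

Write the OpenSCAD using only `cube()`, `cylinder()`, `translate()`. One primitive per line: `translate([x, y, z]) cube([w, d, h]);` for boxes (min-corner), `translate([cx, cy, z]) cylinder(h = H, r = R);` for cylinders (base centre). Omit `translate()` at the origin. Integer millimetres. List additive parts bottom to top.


cube([160, 140, 40]);
translate([0, 0, 40]) cube([160, 40, 200]);
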